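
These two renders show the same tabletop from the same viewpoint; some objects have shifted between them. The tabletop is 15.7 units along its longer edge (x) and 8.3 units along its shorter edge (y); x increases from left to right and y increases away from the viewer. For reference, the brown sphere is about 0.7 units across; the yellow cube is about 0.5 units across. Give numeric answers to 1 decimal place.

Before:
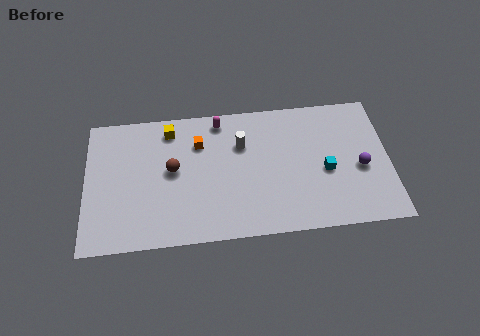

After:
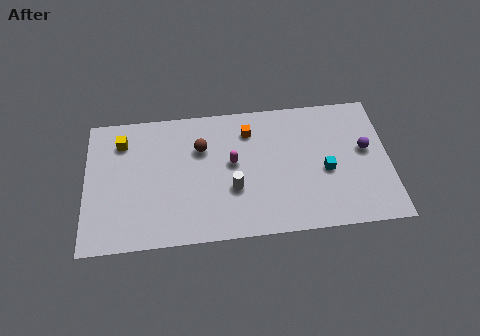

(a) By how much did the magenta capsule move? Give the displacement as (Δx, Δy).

(0.6, -2.7)

The magenta capsule started near (7.0, 7.3) and ended near (7.6, 4.6).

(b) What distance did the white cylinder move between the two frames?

2.7

From (8.1, 5.7) to (7.6, 3.0), the white cylinder covered √(0.5² + 2.7²) ≈ 2.7 units.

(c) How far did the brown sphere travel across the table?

1.9

The brown sphere was near (4.5, 4.5) before and (6.0, 5.7) after, so it travelled √(1.5² + 1.2²) ≈ 1.9 units.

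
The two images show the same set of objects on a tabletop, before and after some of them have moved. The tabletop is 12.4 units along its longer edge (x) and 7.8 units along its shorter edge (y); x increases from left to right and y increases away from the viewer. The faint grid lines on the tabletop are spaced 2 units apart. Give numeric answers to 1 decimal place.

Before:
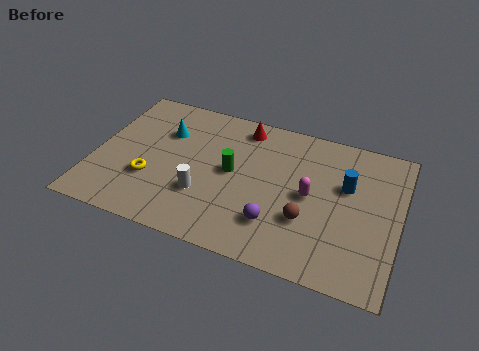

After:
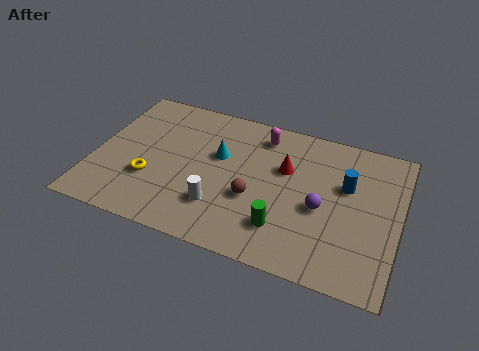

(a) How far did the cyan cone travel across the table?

2.4

The cyan cone was near (2.7, 5.4) before and (5.0, 4.8) after, so it travelled √(2.3² + 0.6²) ≈ 2.4 units.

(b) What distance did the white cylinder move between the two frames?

0.8

The white cylinder moved from about (4.6, 2.5) to (5.3, 2.1), a distance of √(0.7² + 0.4²) ≈ 0.8.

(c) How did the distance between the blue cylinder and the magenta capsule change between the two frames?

+2.2

They were about 1.7 units apart before and 3.9 after — 2.2 units further apart.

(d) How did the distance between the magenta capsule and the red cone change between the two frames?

-2.2

The distance was about 4.1 in the first image and 1.9 in the second, so they moved 2.2 units closer together.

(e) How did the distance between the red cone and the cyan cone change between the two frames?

-0.7

The distance was about 3.4 in the first image and 2.7 in the second, so they moved 0.7 units closer together.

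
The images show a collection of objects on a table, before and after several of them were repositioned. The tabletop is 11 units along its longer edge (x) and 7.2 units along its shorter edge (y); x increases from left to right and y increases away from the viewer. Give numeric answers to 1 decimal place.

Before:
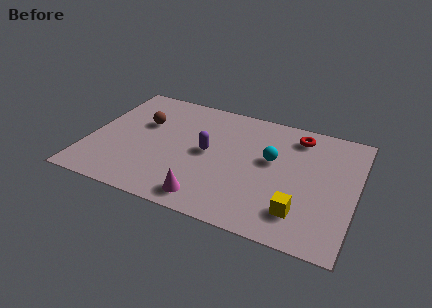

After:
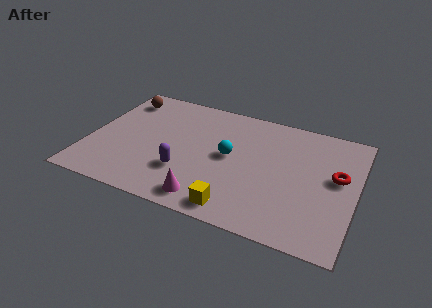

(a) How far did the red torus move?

2.6

The red torus was near (8.4, 6.0) before and (10.2, 4.1) after, so it travelled √(1.8² + 1.9²) ≈ 2.6 units.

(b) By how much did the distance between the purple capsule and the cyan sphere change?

-0.3

Before: roughly 2.6 units apart; after: 2.3. That's 0.3 units closer together.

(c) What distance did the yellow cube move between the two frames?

2.6

The yellow cube was near (8.9, 1.6) before and (6.4, 0.9) after, so it travelled √(2.5² + 0.7²) ≈ 2.6 units.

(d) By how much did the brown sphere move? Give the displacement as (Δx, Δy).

(-1.1, 1.3)

The brown sphere was at about (2.1, 4.6) and moved to about (1.0, 5.9).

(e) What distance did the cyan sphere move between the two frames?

1.7

The cyan sphere moved from about (7.5, 4.2) to (5.8, 3.8), a distance of √(1.7² + 0.4²) ≈ 1.7.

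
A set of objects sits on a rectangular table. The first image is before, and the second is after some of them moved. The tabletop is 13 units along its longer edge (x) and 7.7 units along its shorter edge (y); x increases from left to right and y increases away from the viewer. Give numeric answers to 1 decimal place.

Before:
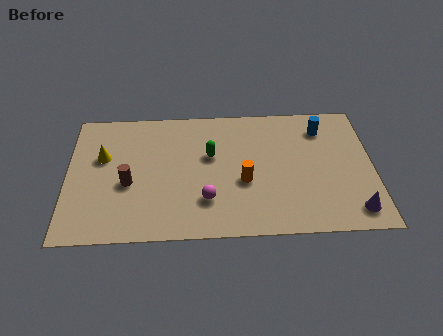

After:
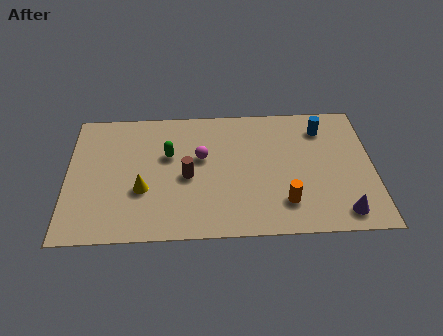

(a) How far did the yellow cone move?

2.6

The yellow cone was near (1.5, 4.8) before and (3.2, 2.8) after, so it travelled √(1.7² + 2.0²) ≈ 2.6 units.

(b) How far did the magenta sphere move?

2.5

From (5.9, 2.1) to (5.7, 4.6), the magenta sphere covered √(0.2² + 2.5²) ≈ 2.5 units.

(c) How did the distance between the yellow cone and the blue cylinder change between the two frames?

-1.1

Before: roughly 9.5 units apart; after: 8.4. That's 1.1 units closer together.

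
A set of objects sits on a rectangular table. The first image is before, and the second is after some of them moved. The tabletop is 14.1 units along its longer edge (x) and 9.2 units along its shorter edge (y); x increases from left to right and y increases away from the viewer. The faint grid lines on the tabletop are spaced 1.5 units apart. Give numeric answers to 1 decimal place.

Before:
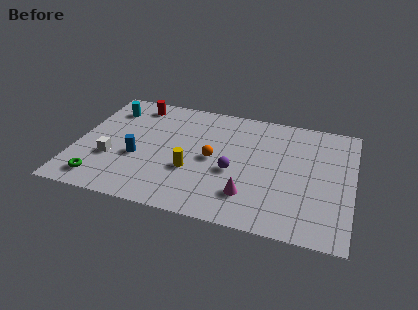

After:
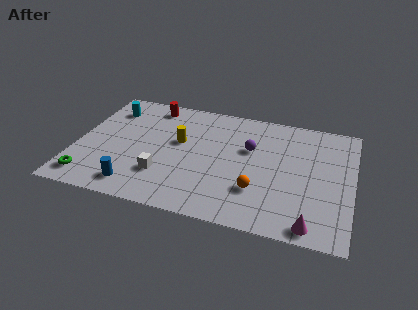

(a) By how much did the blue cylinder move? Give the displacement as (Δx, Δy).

(0.1, -2.2)

The blue cylinder started near (3.2, 3.6) and ended near (3.3, 1.4).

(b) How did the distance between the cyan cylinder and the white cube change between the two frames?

+1.6

They were about 4.0 units apart before and 5.6 after — 1.6 units further apart.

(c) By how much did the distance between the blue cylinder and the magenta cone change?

+2.9

They were about 6.0 units apart before and 8.9 after — 2.9 units further apart.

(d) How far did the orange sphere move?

3.0

From (7.0, 4.5) to (9.4, 2.7), the orange sphere covered √(2.4² + 1.8²) ≈ 3.0 units.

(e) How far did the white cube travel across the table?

2.8

The white cube moved from about (1.9, 3.2) to (4.6, 2.6), a distance of √(2.7² + 0.6²) ≈ 2.8.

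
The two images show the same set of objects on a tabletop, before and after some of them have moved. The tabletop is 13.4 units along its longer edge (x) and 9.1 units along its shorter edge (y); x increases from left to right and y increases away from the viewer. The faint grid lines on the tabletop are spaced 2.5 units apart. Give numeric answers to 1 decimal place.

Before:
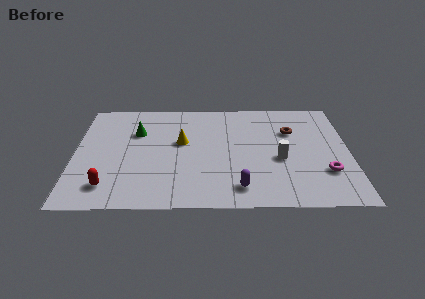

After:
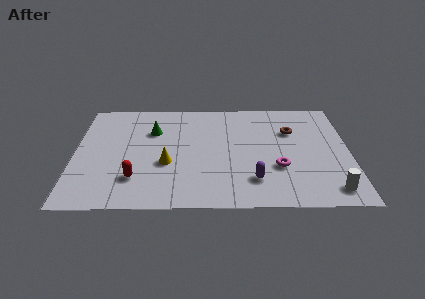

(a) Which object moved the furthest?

the white cylinder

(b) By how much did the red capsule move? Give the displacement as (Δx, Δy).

(1.3, 0.6)

From the two frames, the red capsule sits at roughly (1.7, 1.7) before and (3.0, 2.3) after.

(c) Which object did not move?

the brown torus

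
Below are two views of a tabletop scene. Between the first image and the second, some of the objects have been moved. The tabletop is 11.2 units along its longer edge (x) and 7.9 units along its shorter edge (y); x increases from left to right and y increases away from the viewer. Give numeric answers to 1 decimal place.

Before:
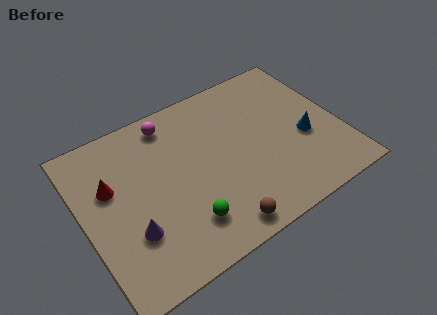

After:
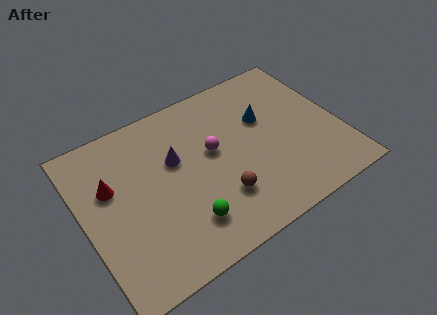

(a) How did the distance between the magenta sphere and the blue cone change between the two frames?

-4.0

They were about 6.5 units apart before and 2.5 after — 4.0 units closer together.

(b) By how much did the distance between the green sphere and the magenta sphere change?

-1.8

They were about 5.0 units apart before and 3.2 after — 1.8 units closer together.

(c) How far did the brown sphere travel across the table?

1.3

From (5.3, 0.9) to (5.6, 2.2), the brown sphere covered √(0.3² + 1.3²) ≈ 1.3 units.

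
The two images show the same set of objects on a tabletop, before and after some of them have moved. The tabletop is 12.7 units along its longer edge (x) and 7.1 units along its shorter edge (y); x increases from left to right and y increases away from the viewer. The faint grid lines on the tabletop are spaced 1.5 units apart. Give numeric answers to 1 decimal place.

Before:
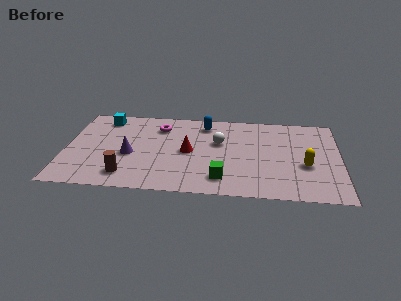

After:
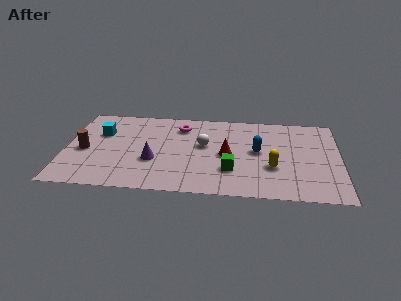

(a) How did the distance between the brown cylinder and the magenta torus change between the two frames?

+0.6

Before: roughly 4.4 units apart; after: 5.0. That's 0.6 units further apart.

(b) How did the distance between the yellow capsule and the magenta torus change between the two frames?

-2.0

The distance was about 7.3 in the first image and 5.3 in the second, so they moved 2.0 units closer together.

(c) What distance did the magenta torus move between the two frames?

1.0

The magenta torus moved from about (4.3, 5.5) to (5.3, 5.6), a distance of √(1.0² + 0.1²) ≈ 1.0.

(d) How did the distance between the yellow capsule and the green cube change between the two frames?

-2.1

The distance was about 4.0 in the first image and 1.9 in the second, so they moved 2.1 units closer together.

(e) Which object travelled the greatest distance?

the blue capsule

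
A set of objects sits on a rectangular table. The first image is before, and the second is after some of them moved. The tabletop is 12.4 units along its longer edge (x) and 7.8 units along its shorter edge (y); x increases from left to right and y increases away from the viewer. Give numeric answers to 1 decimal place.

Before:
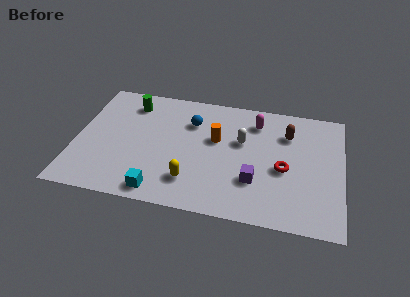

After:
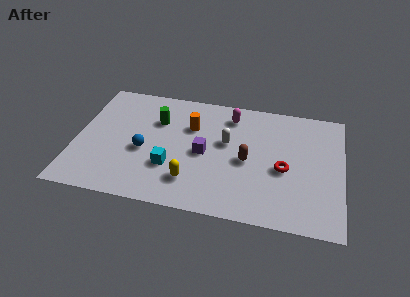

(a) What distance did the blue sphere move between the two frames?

3.1

From (5.3, 5.6) to (3.2, 3.3), the blue sphere covered √(2.1² + 2.3²) ≈ 3.1 units.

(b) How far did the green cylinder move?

1.6

The green cylinder moved from about (2.4, 6.3) to (3.7, 5.4), a distance of √(1.3² + 0.9²) ≈ 1.6.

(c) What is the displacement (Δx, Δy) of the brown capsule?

(-1.8, -2.1)

The brown capsule started near (9.8, 5.7) and ended near (8.0, 3.6).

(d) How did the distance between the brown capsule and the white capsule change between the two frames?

-0.9

They were about 2.3 units apart before and 1.4 after — 0.9 units closer together.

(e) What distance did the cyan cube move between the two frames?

1.6

From (4.1, 0.9) to (4.5, 2.5), the cyan cube covered √(0.4² + 1.6²) ≈ 1.6 units.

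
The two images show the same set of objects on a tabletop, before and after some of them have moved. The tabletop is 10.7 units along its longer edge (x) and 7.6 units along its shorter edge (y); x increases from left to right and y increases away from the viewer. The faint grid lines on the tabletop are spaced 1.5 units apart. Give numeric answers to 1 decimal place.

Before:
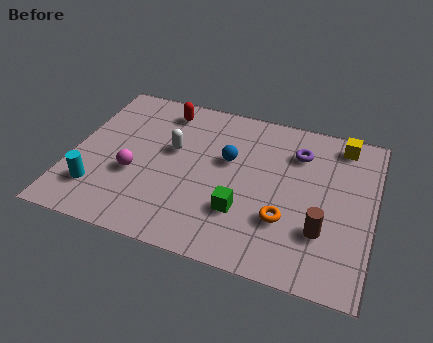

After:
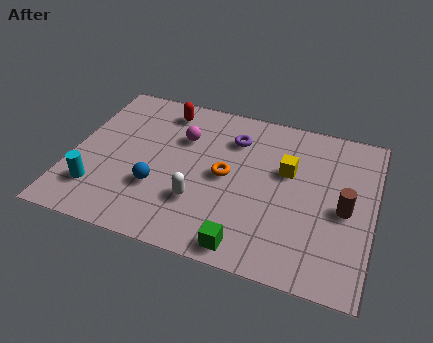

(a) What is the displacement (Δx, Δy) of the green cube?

(0.3, -1.5)

The green cube was at about (6.2, 2.3) and moved to about (6.5, 0.8).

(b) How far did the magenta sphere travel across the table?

2.7

The magenta sphere was near (2.3, 2.9) before and (3.8, 5.2) after, so it travelled √(1.5² + 2.3²) ≈ 2.7 units.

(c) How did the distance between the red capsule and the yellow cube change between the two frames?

-1.5

They were about 6.4 units apart before and 4.9 after — 1.5 units closer together.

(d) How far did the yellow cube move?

2.6

From (9.4, 6.6) to (7.6, 4.7), the yellow cube covered √(1.8² + 1.9²) ≈ 2.6 units.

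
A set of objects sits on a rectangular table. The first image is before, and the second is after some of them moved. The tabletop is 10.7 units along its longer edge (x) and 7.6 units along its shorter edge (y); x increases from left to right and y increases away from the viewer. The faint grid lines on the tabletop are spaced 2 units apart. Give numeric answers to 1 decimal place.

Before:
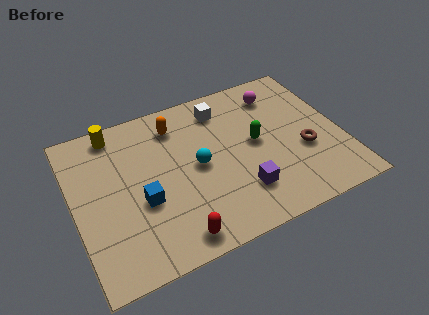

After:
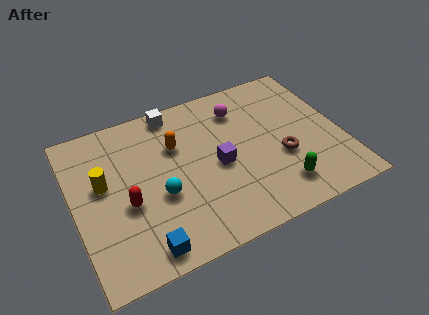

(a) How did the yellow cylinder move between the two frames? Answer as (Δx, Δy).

(-0.7, -2.3)

From the two frames, the yellow cylinder sits at roughly (1.9, 6.7) before and (1.2, 4.4) after.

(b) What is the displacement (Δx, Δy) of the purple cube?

(-0.7, 1.6)

The purple cube started near (6.4, 1.9) and ended near (5.7, 3.5).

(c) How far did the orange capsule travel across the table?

1.0

The orange capsule moved from about (4.3, 6.1) to (4.2, 5.1), a distance of √(0.1² + 1.0²) ≈ 1.0.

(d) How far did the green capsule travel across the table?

2.6

The green capsule moved from about (7.3, 4.0) to (7.9, 1.5), a distance of √(0.6² + 2.5²) ≈ 2.6.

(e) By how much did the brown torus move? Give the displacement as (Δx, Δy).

(-0.9, 0.0)

The brown torus started near (9.1, 2.9) and ended near (8.2, 2.9).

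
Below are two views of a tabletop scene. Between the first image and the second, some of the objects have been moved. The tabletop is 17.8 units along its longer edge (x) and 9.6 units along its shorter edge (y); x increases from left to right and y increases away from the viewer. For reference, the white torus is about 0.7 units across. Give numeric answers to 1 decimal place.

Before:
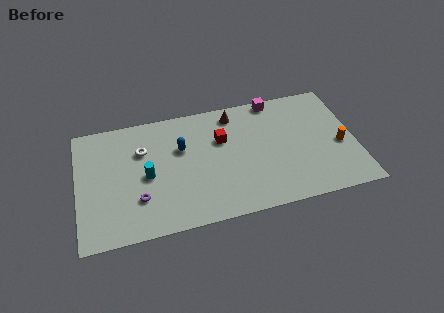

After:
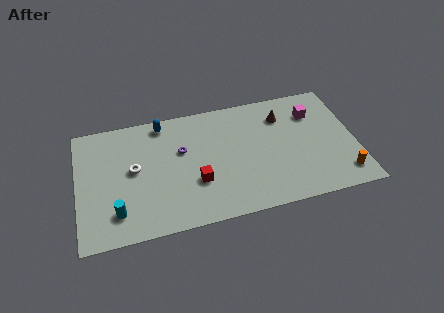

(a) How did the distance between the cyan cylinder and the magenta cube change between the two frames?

+4.3

Before: roughly 9.5 units apart; after: 13.8. That's 4.3 units further apart.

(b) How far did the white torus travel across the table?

1.5

From (4.2, 6.6) to (3.6, 5.2), the white torus covered √(0.6² + 1.4²) ≈ 1.5 units.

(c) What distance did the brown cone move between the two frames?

3.2

The brown cone moved from about (10.2, 8.2) to (13.3, 7.3), a distance of √(3.1² + 0.9²) ≈ 3.2.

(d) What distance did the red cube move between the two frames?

3.5

The red cube was near (9.3, 6.3) before and (7.5, 3.3) after, so it travelled √(1.8² + 3.0²) ≈ 3.5 units.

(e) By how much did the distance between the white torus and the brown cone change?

+3.7

They were about 6.2 units apart before and 9.9 after — 3.7 units further apart.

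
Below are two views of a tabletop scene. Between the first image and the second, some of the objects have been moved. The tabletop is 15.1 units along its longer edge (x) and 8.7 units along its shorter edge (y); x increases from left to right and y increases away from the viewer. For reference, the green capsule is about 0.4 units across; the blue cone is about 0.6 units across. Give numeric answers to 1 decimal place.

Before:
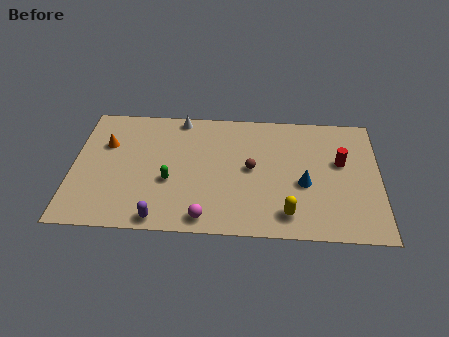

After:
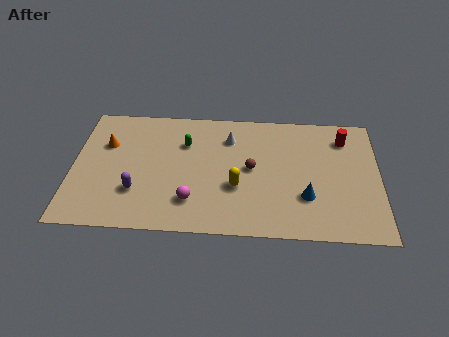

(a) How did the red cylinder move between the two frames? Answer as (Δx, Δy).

(0.2, 1.7)

From the two frames, the red cylinder sits at roughly (13.2, 5.2) before and (13.4, 6.9) after.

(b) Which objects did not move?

the orange cone and the brown sphere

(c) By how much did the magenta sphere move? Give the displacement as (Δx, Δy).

(-0.7, 1.1)

From the two frames, the magenta sphere sits at roughly (6.6, 1.0) before and (5.9, 2.1) after.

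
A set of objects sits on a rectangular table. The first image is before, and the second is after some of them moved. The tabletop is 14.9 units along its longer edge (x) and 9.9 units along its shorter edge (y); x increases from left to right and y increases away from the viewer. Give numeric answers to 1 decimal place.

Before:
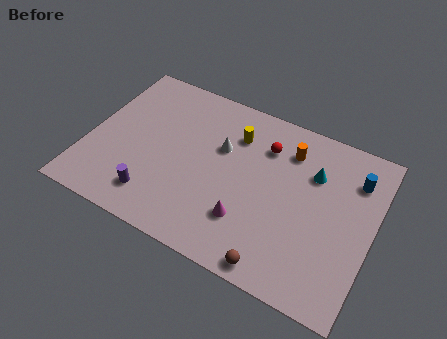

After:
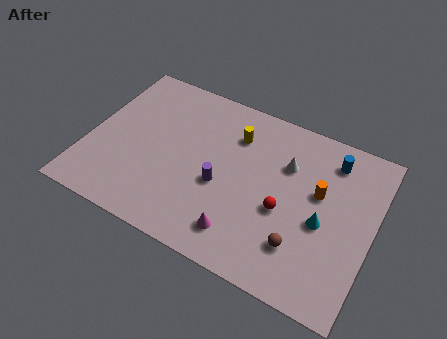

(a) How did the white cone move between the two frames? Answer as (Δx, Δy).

(3.4, 0.5)

The white cone was at about (6.8, 6.3) and moved to about (10.2, 6.8).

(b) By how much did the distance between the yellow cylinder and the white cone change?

+1.6

They were about 1.3 units apart before and 2.9 after — 1.6 units further apart.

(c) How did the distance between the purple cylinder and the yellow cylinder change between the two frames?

-3.2

They were about 6.5 units apart before and 3.3 after — 3.2 units closer together.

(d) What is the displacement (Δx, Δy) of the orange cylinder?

(1.8, -1.8)

The orange cylinder started near (10.2, 7.7) and ended near (12.0, 5.9).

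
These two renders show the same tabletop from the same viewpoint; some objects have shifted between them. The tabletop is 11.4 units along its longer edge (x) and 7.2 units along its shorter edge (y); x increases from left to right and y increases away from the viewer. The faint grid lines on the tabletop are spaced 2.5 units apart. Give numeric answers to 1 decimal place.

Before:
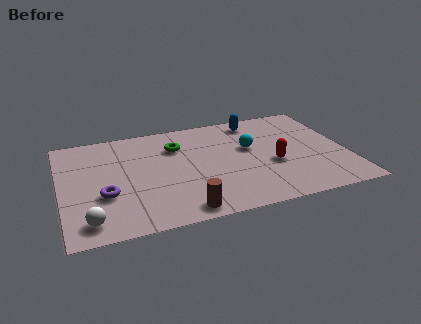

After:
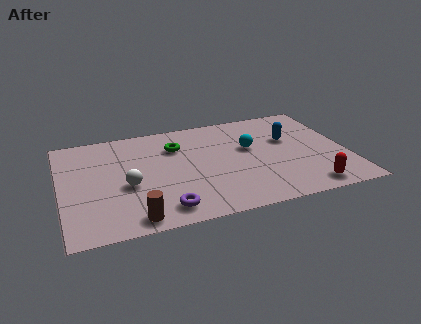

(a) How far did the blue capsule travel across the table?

2.1

The blue capsule was near (8.0, 6.2) before and (9.2, 4.5) after, so it travelled √(1.2² + 1.7²) ≈ 2.1 units.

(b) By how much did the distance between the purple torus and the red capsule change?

-1.0

They were about 6.7 units apart before and 5.7 after — 1.0 units closer together.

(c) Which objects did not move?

the cyan sphere and the green torus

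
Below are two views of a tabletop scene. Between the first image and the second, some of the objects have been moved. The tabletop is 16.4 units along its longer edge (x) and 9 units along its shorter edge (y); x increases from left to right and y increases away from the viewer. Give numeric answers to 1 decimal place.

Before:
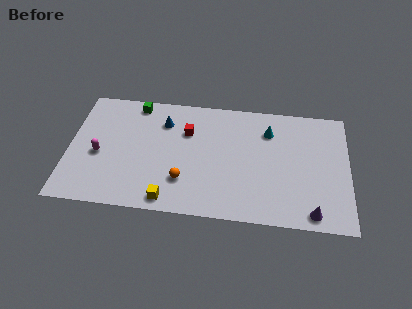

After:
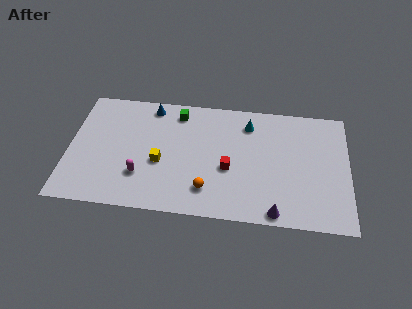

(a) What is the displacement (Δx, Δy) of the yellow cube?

(-0.6, 2.7)

The yellow cube was at about (6.0, 1.0) and moved to about (5.4, 3.7).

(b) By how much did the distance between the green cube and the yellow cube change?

-3.3

The distance was about 7.3 in the first image and 4.0 in the second, so they moved 3.3 units closer together.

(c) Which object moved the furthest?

the red cube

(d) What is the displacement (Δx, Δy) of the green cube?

(2.5, -0.4)

From the two frames, the green cube sits at roughly (3.8, 8.0) before and (6.3, 7.6) after.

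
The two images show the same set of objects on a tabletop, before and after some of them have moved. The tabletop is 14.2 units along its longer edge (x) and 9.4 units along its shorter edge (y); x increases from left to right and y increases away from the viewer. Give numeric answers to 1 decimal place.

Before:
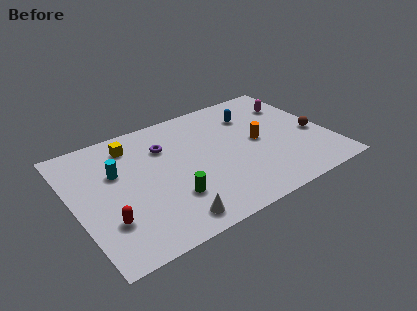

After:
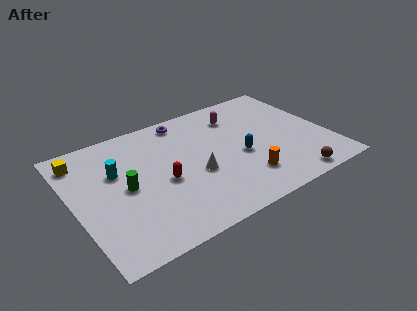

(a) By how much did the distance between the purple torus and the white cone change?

-1.0

Before: roughly 5.5 units apart; after: 4.5. That's 1.0 units closer together.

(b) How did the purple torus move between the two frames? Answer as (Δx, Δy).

(1.4, 1.6)

The purple torus was at about (5.3, 6.7) and moved to about (6.7, 8.3).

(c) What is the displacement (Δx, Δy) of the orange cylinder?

(-1.2, -2.5)

From the two frames, the orange cylinder sits at roughly (10.3, 4.7) before and (9.1, 2.2) after.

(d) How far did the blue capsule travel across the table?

3.2

The blue capsule was near (10.4, 7.0) before and (9.2, 4.0) after, so it travelled √(1.2² + 3.0²) ≈ 3.2 units.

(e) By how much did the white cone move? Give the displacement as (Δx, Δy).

(1.9, 2.6)

The white cone was at about (4.7, 1.2) and moved to about (6.6, 3.8).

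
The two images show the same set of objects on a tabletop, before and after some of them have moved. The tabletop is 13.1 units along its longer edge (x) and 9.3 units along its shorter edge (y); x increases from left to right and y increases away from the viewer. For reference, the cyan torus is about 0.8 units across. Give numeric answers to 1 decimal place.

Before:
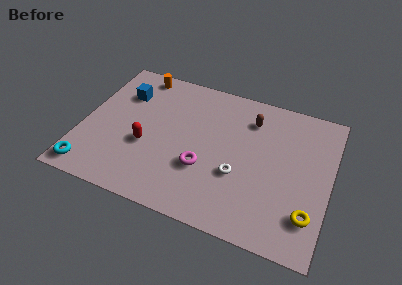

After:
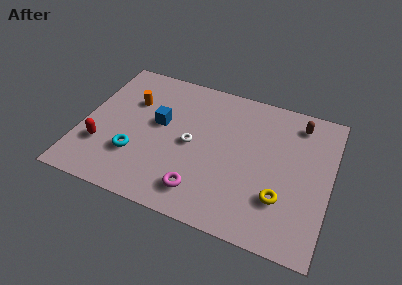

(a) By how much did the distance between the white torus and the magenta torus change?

+1.1

They were about 1.8 units apart before and 2.9 after — 1.1 units further apart.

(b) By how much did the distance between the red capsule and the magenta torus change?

+2.4

The distance was about 3.1 in the first image and 5.5 in the second, so they moved 2.4 units further apart.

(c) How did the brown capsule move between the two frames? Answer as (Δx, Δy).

(2.5, 0.6)

The brown capsule was at about (8.7, 7.2) and moved to about (11.2, 7.8).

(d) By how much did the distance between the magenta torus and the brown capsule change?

+3.1

Before: roughly 4.5 units apart; after: 7.6. That's 3.1 units further apart.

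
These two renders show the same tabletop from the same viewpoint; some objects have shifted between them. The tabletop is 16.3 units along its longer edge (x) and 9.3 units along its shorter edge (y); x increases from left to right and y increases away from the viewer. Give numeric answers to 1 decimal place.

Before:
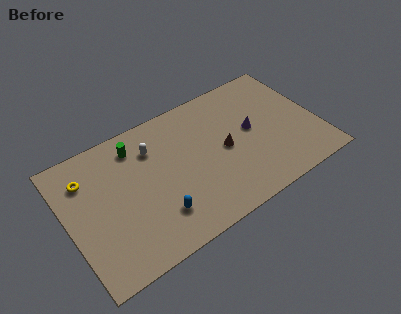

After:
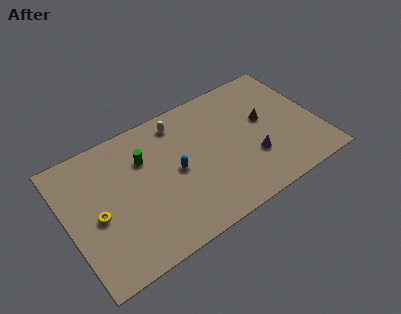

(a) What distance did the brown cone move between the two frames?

2.9

The brown cone moved from about (10.2, 4.5) to (13.0, 5.3), a distance of √(2.8² + 0.8²) ≈ 2.9.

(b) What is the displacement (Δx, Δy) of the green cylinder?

(0.4, -1.1)

The green cylinder started near (4.8, 7.6) and ended near (5.2, 6.5).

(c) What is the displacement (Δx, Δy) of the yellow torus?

(0.3, -2.8)

From the two frames, the yellow torus sits at roughly (1.5, 7.0) before and (1.8, 4.2) after.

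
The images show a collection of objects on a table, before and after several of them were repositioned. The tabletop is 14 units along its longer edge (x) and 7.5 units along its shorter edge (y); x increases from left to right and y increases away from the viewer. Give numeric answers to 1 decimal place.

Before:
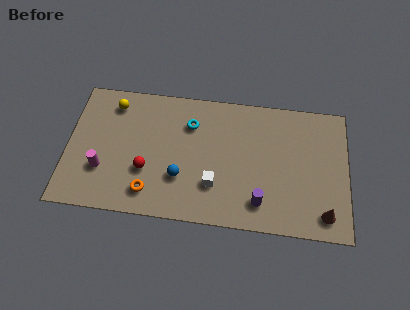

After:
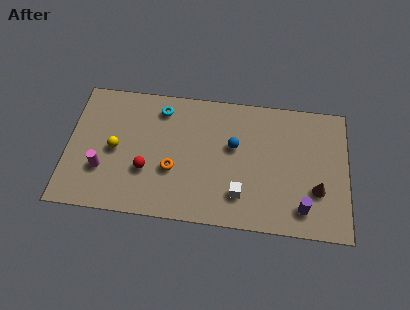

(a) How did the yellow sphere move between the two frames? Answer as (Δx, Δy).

(0.2, -2.6)

The yellow sphere started near (2.2, 6.2) and ended near (2.4, 3.6).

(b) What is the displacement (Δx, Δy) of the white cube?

(1.3, -0.4)

From the two frames, the white cube sits at roughly (7.4, 2.2) before and (8.7, 1.8) after.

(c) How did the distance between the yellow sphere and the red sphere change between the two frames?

-2.1

The distance was about 4.0 in the first image and 1.9 in the second, so they moved 2.1 units closer together.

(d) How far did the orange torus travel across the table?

1.8

The orange torus was near (4.2, 1.4) before and (5.3, 2.8) after, so it travelled √(1.1² + 1.4²) ≈ 1.8 units.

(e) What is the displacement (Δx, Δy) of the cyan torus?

(-1.5, 0.7)

The cyan torus started near (6.1, 5.5) and ended near (4.6, 6.2).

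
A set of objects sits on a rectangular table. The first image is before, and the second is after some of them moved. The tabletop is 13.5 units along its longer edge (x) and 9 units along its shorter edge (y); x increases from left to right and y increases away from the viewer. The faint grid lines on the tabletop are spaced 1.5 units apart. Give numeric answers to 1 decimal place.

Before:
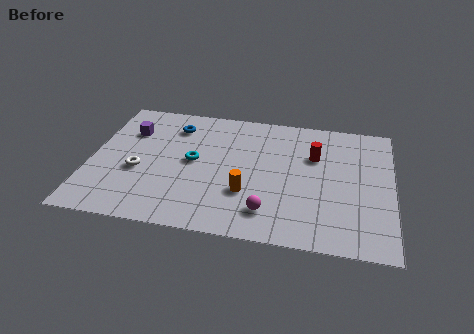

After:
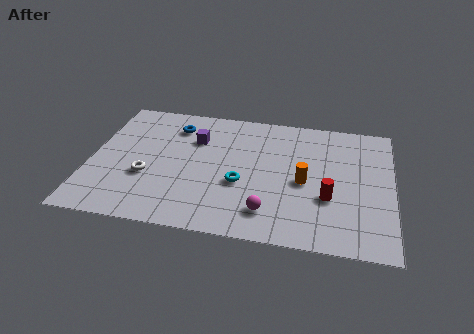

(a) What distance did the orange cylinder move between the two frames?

2.8

The orange cylinder was near (7.1, 2.9) before and (9.6, 4.1) after, so it travelled √(2.5² + 1.2²) ≈ 2.8 units.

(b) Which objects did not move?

the magenta sphere and the blue torus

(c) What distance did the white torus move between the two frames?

0.5

The white torus was near (2.2, 3.6) before and (2.6, 3.3) after, so it travelled √(0.4² + 0.3²) ≈ 0.5 units.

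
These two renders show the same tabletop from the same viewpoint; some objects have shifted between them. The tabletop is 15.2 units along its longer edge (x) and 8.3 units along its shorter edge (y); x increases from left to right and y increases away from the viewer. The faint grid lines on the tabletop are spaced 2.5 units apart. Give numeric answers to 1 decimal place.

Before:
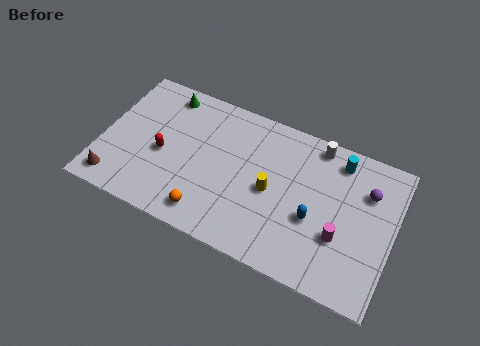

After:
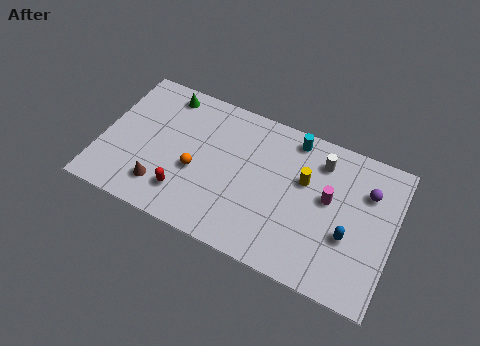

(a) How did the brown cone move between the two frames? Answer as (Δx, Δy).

(2.4, 0.6)

The brown cone started near (1.0, 1.2) and ended near (3.4, 1.8).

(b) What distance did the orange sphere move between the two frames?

2.3

The orange sphere was near (5.9, 1.3) before and (5.0, 3.4) after, so it travelled √(0.9² + 2.1²) ≈ 2.3 units.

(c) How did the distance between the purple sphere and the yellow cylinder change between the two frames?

-1.9

Before: roughly 5.2 units apart; after: 3.3. That's 1.9 units closer together.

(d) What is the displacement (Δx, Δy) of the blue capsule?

(1.8, -0.2)

The blue capsule was at about (11.2, 3.3) and moved to about (13.0, 3.1).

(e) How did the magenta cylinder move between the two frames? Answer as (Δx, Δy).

(-0.8, 1.8)

The magenta cylinder was at about (12.6, 2.9) and moved to about (11.8, 4.7).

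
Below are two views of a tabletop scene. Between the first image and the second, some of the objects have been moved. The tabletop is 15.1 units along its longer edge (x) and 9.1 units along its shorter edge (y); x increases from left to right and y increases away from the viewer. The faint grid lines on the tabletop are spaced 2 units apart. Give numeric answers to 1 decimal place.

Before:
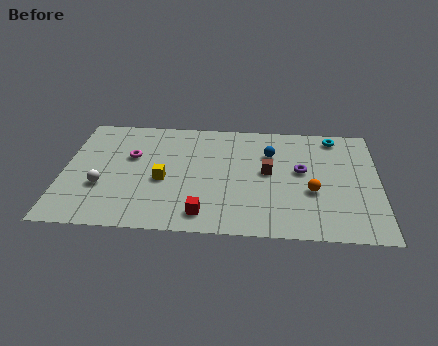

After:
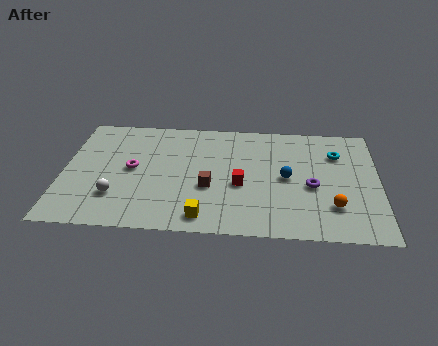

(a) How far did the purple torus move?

1.3

The purple torus moved from about (11.4, 5.1) to (11.9, 3.9), a distance of √(0.5² + 1.2²) ≈ 1.3.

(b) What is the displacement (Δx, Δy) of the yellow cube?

(2.0, -2.7)

The yellow cube was at about (4.8, 3.9) and moved to about (6.8, 1.2).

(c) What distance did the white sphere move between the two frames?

1.0

The white sphere was near (1.9, 3.2) before and (2.6, 2.5) after, so it travelled √(0.7² + 0.7²) ≈ 1.0 units.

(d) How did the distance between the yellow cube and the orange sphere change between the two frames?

-0.9

Before: roughly 7.1 units apart; after: 6.2. That's 0.9 units closer together.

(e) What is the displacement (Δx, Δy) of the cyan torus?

(0.1, -1.4)

The cyan torus was at about (13.0, 8.0) and moved to about (13.1, 6.6).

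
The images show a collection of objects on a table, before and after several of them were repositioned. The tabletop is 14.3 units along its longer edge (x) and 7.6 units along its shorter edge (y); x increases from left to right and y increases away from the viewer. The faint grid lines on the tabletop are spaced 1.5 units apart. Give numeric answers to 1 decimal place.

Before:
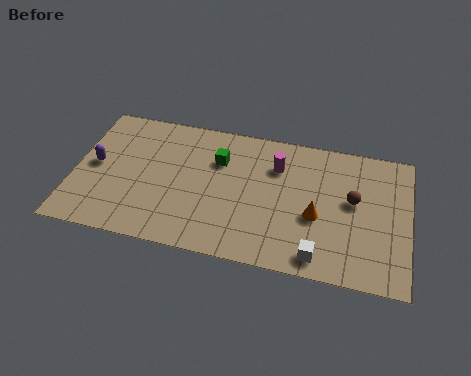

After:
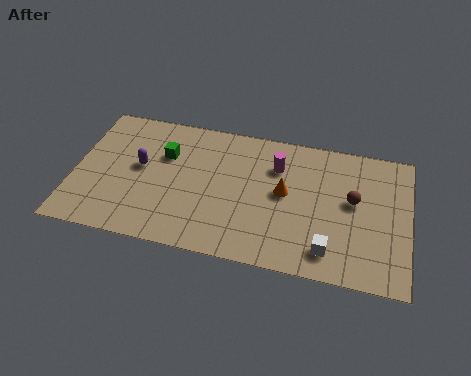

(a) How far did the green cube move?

2.3

The green cube was near (6.1, 5.3) before and (3.8, 5.1) after, so it travelled √(2.3² + 0.2²) ≈ 2.3 units.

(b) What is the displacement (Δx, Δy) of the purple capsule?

(1.9, 0.3)

The purple capsule started near (0.9, 3.9) and ended near (2.8, 4.2).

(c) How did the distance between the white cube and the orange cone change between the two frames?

+1.3

They were about 2.1 units apart before and 3.4 after — 1.3 units further apart.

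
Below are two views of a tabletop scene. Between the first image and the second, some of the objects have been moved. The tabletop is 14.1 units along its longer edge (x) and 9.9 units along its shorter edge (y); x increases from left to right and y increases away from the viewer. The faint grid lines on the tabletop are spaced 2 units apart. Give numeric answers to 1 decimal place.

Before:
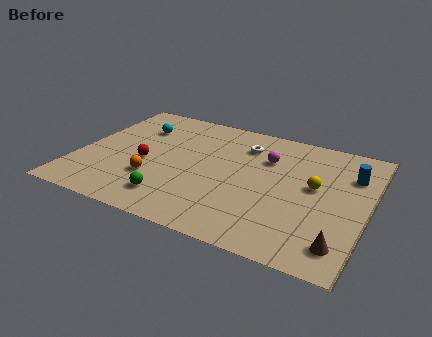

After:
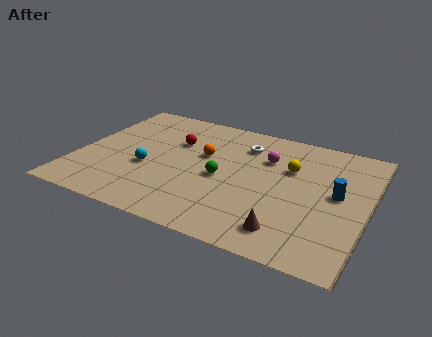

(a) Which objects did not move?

the magenta sphere and the white torus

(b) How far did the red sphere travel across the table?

2.6

The red sphere moved from about (3.3, 4.3) to (4.5, 6.6), a distance of √(1.2² + 2.3²) ≈ 2.6.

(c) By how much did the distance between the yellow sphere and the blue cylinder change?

+0.4

They were about 2.3 units apart before and 2.7 after — 0.4 units further apart.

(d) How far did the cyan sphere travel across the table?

3.4

The cyan sphere moved from about (2.5, 7.2) to (3.5, 3.9), a distance of √(1.0² + 3.3²) ≈ 3.4.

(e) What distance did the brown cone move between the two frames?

2.5

The brown cone moved from about (13.1, 1.7) to (10.6, 1.7), a distance of √(2.5² + 0.0²) ≈ 2.5.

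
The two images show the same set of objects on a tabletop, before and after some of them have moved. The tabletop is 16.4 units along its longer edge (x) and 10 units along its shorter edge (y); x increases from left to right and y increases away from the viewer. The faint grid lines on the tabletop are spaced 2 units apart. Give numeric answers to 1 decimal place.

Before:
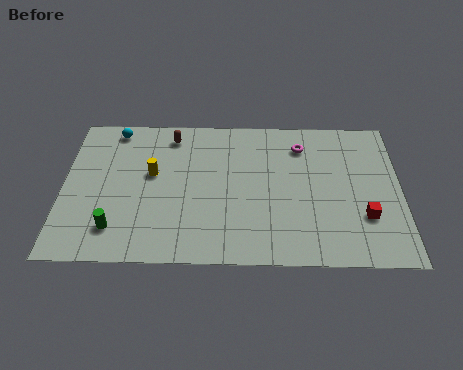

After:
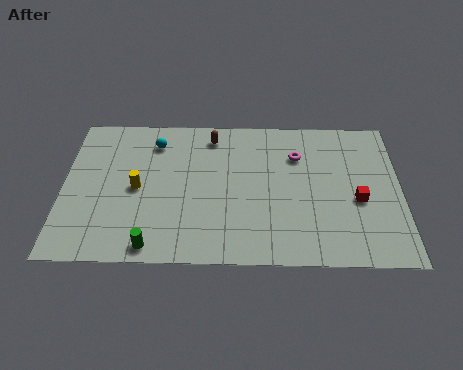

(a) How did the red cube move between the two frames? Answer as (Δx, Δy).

(-0.3, 1.1)

From the two frames, the red cube sits at roughly (14.6, 3.1) before and (14.3, 4.2) after.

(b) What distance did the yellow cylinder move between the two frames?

1.2

The yellow cylinder was near (4.3, 5.8) before and (3.6, 4.8) after, so it travelled √(0.7² + 1.0²) ≈ 1.2 units.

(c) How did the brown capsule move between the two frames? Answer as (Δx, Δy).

(2.0, 0.0)

The brown capsule was at about (5.2, 8.5) and moved to about (7.2, 8.5).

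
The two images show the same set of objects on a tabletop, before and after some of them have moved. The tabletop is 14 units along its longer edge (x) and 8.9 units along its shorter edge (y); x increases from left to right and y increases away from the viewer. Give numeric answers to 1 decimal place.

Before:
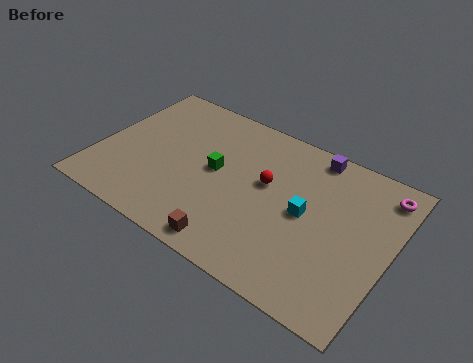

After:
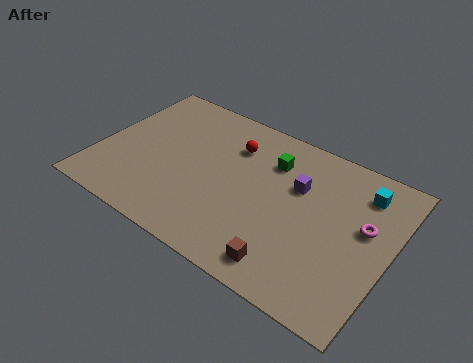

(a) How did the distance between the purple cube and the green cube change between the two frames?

-3.7

They were about 5.3 units apart before and 1.6 after — 3.7 units closer together.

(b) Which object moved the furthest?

the cyan cube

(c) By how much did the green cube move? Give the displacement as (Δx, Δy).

(2.4, 1.9)

The green cube started near (5.6, 4.7) and ended near (8.0, 6.6).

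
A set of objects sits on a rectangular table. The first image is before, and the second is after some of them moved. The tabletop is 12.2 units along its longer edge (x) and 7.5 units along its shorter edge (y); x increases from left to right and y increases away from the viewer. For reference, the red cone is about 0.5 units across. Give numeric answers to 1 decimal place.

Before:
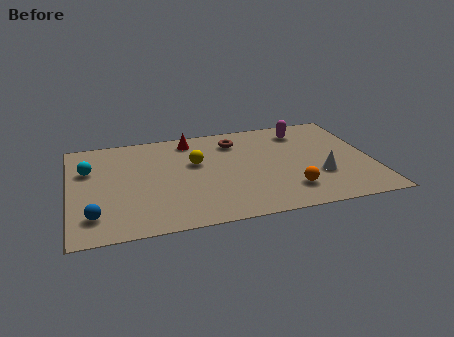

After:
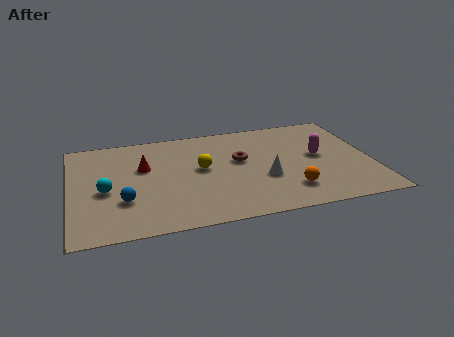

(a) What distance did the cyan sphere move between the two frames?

1.8

The cyan sphere moved from about (0.8, 5.0) to (1.4, 3.3), a distance of √(0.6² + 1.7²) ≈ 1.8.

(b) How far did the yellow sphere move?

0.5

The yellow sphere was near (5.1, 4.6) before and (5.3, 4.1) after, so it travelled √(0.2² + 0.5²) ≈ 0.5 units.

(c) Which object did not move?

the orange sphere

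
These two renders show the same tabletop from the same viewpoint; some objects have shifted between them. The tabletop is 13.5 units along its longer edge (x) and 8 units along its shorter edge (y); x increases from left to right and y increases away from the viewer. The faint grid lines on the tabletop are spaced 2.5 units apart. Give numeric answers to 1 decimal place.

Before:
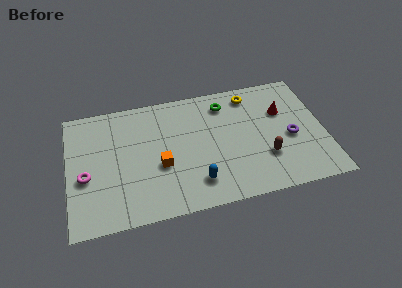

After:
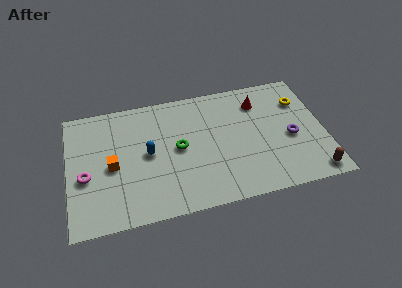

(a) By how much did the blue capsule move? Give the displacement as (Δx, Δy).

(-2.4, 2.4)

The blue capsule was at about (6.6, 1.7) and moved to about (4.2, 4.1).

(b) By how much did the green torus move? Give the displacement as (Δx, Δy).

(-2.6, -2.4)

From the two frames, the green torus sits at roughly (8.4, 6.5) before and (5.8, 4.1) after.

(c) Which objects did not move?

the magenta torus and the purple torus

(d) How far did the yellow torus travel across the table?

2.8

The yellow torus moved from about (9.8, 6.8) to (12.4, 5.8), a distance of √(2.6² + 1.0²) ≈ 2.8.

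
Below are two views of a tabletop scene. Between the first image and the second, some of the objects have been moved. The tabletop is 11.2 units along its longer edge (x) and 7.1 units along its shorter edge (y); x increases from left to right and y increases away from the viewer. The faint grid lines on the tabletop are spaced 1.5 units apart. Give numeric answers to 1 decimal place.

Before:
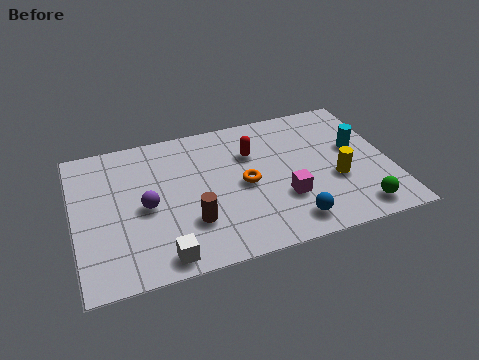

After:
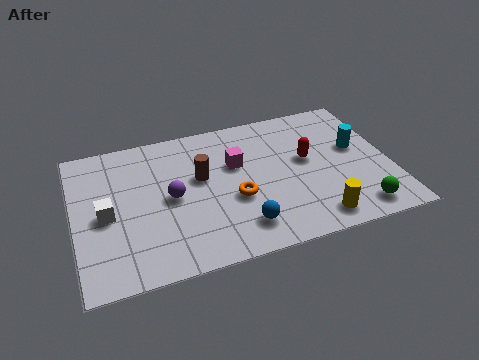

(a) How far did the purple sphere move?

0.9

The purple sphere was near (2.5, 3.3) before and (3.4, 3.5) after, so it travelled √(0.9² + 0.2²) ≈ 0.9 units.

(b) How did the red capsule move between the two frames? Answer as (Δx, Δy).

(1.9, -0.9)

From the two frames, the red capsule sits at roughly (6.4, 4.9) before and (8.3, 4.0) after.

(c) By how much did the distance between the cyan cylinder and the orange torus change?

+0.5

The distance was about 4.2 in the first image and 4.7 in the second, so they moved 0.5 units further apart.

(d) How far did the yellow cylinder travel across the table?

1.9

From (9.2, 2.7) to (8.3, 1.0), the yellow cylinder covered √(0.9² + 1.7²) ≈ 1.9 units.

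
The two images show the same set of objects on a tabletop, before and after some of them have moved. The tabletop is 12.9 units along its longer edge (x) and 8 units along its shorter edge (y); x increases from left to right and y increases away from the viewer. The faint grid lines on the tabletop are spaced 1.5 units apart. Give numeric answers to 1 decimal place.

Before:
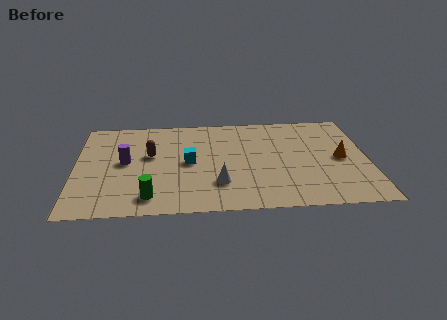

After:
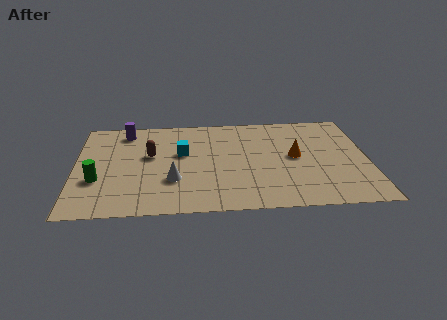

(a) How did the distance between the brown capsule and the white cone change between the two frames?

-1.6

Before: roughly 3.9 units apart; after: 2.3. That's 1.6 units closer together.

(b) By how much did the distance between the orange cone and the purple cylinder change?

-1.6

Before: roughly 9.5 units apart; after: 7.9. That's 1.6 units closer together.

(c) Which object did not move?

the brown capsule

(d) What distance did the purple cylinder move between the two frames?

2.6

From (2.2, 4.2) to (2.2, 6.8), the purple cylinder covered √(0.0² + 2.6²) ≈ 2.6 units.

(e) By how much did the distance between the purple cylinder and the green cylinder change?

+1.1

They were about 3.1 units apart before and 4.2 after — 1.1 units further apart.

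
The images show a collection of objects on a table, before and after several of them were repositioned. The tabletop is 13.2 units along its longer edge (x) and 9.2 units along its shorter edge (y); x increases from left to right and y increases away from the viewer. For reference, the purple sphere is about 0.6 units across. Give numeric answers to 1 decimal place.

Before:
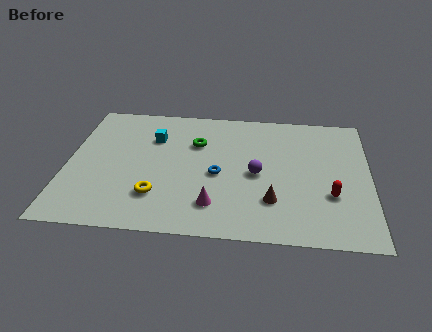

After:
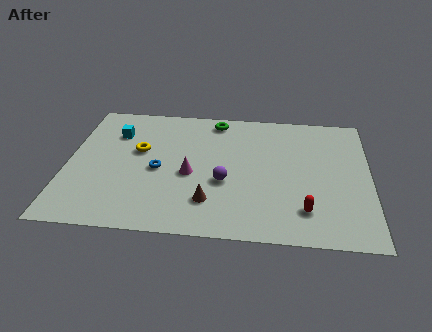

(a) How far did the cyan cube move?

1.7

The cyan cube moved from about (3.7, 6.5) to (2.0, 6.7), a distance of √(1.7² + 0.2²) ≈ 1.7.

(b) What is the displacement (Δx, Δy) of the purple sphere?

(-1.4, -0.7)

From the two frames, the purple sphere sits at roughly (8.3, 4.3) before and (6.9, 3.6) after.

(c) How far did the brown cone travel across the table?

2.7

The brown cone was near (9.0, 2.5) before and (6.3, 2.2) after, so it travelled √(2.7² + 0.3²) ≈ 2.7 units.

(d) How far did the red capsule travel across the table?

1.6

The red capsule was near (11.5, 3.1) before and (10.4, 2.0) after, so it travelled √(1.1² + 1.1²) ≈ 1.6 units.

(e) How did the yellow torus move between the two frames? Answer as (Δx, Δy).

(-0.9, 3.1)

From the two frames, the yellow torus sits at roughly (4.0, 2.4) before and (3.1, 5.5) after.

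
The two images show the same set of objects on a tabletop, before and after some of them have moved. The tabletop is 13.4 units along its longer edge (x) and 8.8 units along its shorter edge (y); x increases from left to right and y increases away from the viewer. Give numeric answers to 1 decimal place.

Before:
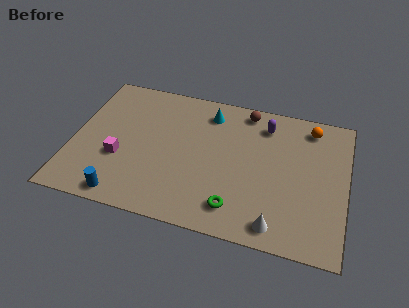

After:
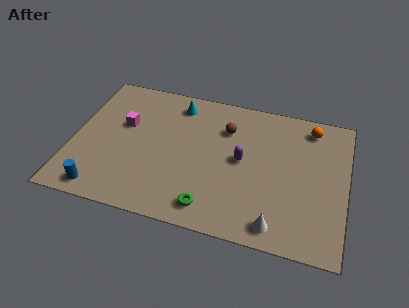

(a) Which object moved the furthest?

the purple capsule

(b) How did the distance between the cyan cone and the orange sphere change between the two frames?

+1.6

The distance was about 5.0 in the first image and 6.6 in the second, so they moved 1.6 units further apart.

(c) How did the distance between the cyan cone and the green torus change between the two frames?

+0.6

Before: roughly 5.9 units apart; after: 6.5. That's 0.6 units further apart.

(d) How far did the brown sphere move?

1.7

The brown sphere was near (8.3, 7.8) before and (7.4, 6.4) after, so it travelled √(0.9² + 1.4²) ≈ 1.7 units.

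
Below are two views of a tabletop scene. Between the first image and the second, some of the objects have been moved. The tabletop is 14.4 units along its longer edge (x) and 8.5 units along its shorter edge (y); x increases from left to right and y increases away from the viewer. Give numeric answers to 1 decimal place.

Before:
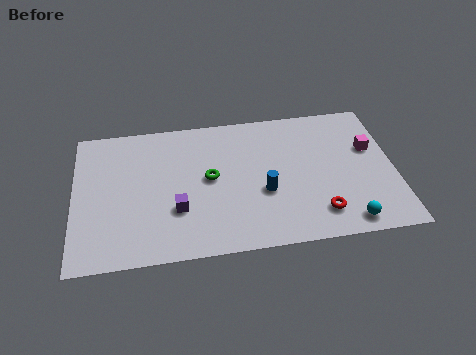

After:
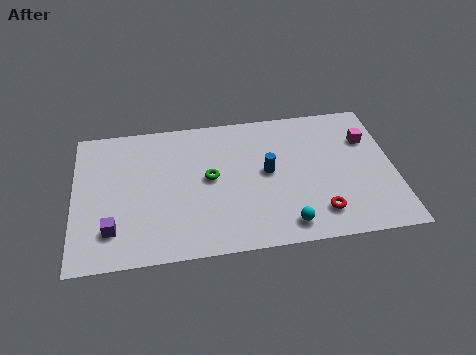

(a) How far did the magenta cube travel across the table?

0.6

The magenta cube moved from about (13.4, 5.3) to (13.3, 5.9), a distance of √(0.1² + 0.6²) ≈ 0.6.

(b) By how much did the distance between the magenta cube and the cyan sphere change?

+1.6

The distance was about 4.5 in the first image and 6.1 in the second, so they moved 1.6 units further apart.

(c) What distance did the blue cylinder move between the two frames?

1.2

The blue cylinder was near (8.5, 3.3) before and (8.7, 4.5) after, so it travelled √(0.2² + 1.2²) ≈ 1.2 units.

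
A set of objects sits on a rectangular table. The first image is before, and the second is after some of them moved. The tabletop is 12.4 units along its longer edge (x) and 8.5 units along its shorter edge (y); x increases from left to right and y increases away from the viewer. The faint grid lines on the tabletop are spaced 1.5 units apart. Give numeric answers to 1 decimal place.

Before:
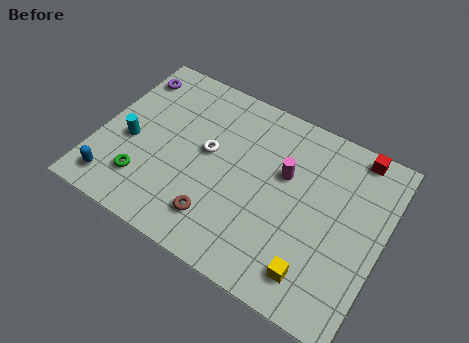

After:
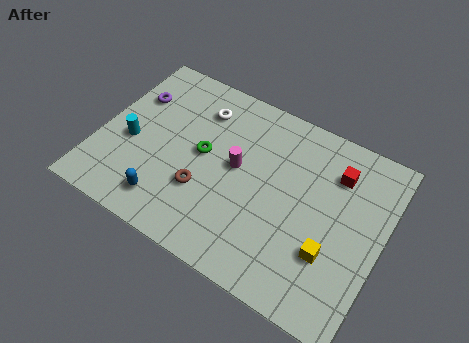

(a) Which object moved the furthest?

the green torus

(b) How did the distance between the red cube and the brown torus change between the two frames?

-1.5

The distance was about 7.9 in the first image and 6.4 in the second, so they moved 1.5 units closer together.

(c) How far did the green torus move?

3.3

The green torus moved from about (2.3, 2.0) to (4.5, 4.5), a distance of √(2.2² + 2.5²) ≈ 3.3.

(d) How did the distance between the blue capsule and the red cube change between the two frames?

-3.3

They were about 11.6 units apart before and 8.3 after — 3.3 units closer together.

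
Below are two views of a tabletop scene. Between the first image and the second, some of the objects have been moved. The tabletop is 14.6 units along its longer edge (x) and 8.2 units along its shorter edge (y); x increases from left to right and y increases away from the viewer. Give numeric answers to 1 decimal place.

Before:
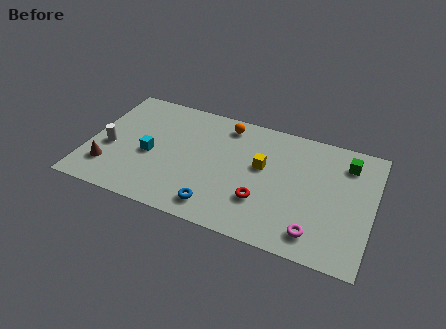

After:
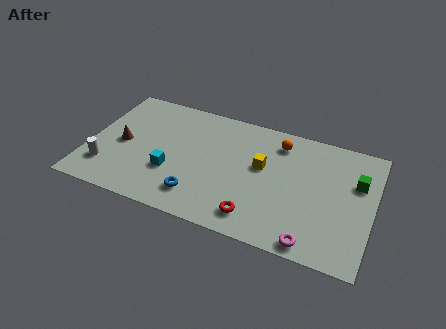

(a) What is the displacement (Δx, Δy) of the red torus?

(-0.2, -1.1)

The red torus was at about (9.1, 2.5) and moved to about (8.9, 1.4).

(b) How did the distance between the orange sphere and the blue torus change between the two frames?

+0.5

The distance was about 5.7 in the first image and 6.2 in the second, so they moved 0.5 units further apart.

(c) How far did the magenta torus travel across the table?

0.6

The magenta torus moved from about (11.9, 1.4) to (11.8, 0.8), a distance of √(0.1² + 0.6²) ≈ 0.6.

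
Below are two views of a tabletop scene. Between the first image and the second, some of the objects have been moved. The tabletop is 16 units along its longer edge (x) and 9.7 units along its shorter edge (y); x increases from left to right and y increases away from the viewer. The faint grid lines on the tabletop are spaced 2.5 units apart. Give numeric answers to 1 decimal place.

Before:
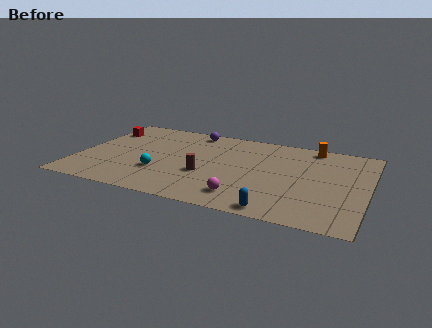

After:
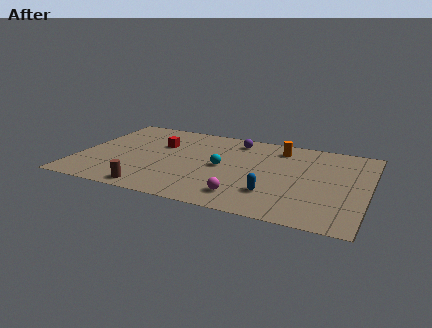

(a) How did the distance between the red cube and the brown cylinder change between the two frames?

-1.9

They were about 7.3 units apart before and 5.4 after — 1.9 units closer together.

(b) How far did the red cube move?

3.5

The red cube was near (0.9, 7.3) before and (4.3, 6.4) after, so it travelled √(3.4² + 0.9²) ≈ 3.5 units.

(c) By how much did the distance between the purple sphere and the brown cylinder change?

+3.0

Before: roughly 5.2 units apart; after: 8.2. That's 3.0 units further apart.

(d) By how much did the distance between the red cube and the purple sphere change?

-0.7

They were about 5.2 units apart before and 4.5 after — 0.7 units closer together.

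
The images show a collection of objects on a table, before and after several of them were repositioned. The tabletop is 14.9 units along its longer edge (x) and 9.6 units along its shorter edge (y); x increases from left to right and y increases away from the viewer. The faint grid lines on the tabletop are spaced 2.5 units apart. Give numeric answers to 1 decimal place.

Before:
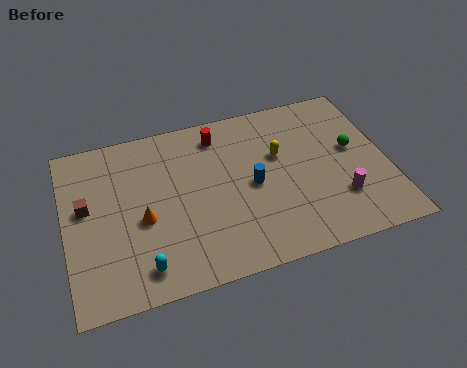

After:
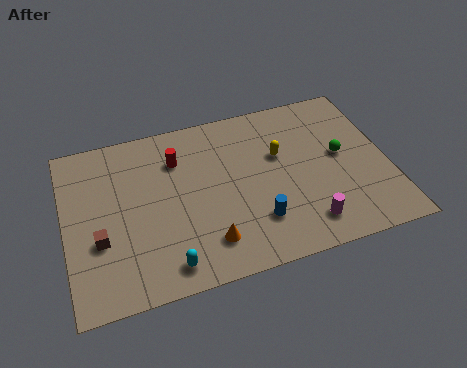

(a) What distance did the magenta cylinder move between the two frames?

2.0

From (12.5, 2.7) to (10.8, 1.7), the magenta cylinder covered √(1.7² + 1.0²) ≈ 2.0 units.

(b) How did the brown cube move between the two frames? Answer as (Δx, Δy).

(0.5, -2.0)

The brown cube was at about (1.0, 5.5) and moved to about (1.5, 3.5).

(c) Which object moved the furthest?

the orange cone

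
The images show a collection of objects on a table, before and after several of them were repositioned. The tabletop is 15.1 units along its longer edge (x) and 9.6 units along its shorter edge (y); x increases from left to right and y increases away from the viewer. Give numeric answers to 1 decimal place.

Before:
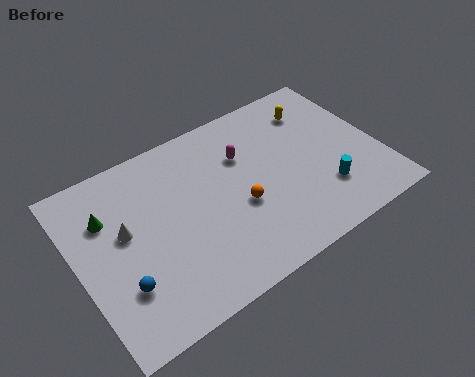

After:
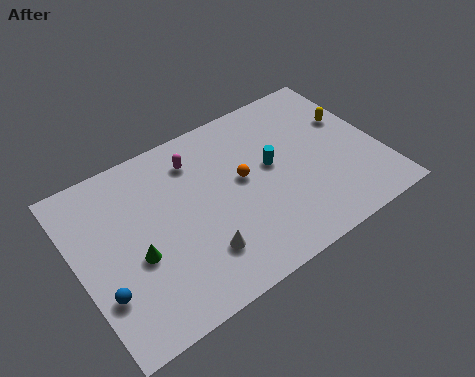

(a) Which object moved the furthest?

the white cone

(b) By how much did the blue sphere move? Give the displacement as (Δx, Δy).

(-0.9, 0.1)

The blue sphere was at about (1.8, 2.8) and moved to about (0.9, 2.9).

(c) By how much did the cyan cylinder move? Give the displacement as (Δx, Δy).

(-2.2, 2.7)

The cyan cylinder started near (12.0, 2.6) and ended near (9.8, 5.3).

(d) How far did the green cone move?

3.0

From (1.7, 6.7) to (2.7, 3.9), the green cone covered √(1.0² + 2.8²) ≈ 3.0 units.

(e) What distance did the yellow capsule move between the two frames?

2.1

From (12.5, 7.5) to (14.0, 6.1), the yellow capsule covered √(1.5² + 1.4²) ≈ 2.1 units.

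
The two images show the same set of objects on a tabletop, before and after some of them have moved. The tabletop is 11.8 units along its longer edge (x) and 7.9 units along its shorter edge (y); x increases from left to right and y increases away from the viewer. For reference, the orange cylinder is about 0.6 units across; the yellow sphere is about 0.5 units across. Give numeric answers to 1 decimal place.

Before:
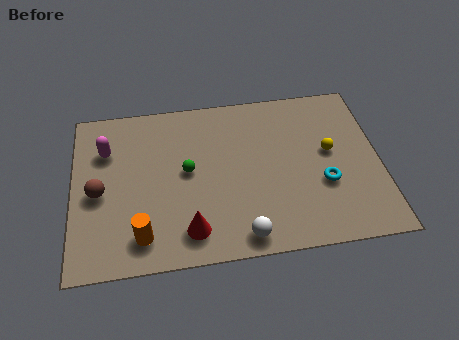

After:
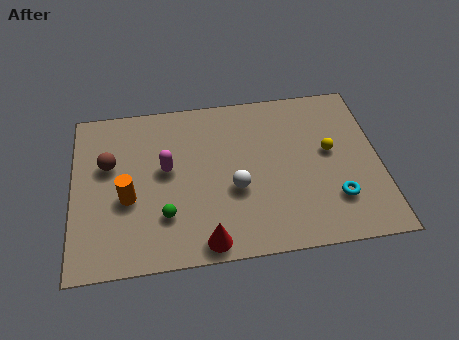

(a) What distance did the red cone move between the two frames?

0.8

The red cone moved from about (4.4, 1.4) to (5.0, 0.8), a distance of √(0.6² + 0.6²) ≈ 0.8.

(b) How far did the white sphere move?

2.2

The white sphere was near (6.4, 0.9) before and (6.2, 3.1) after, so it travelled √(0.2² + 2.2²) ≈ 2.2 units.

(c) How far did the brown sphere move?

1.4

The brown sphere moved from about (1.0, 3.6) to (1.4, 4.9), a distance of √(0.4² + 1.3²) ≈ 1.4.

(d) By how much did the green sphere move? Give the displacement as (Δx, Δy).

(-0.9, -2.0)

The green sphere started near (4.4, 4.2) and ended near (3.5, 2.2).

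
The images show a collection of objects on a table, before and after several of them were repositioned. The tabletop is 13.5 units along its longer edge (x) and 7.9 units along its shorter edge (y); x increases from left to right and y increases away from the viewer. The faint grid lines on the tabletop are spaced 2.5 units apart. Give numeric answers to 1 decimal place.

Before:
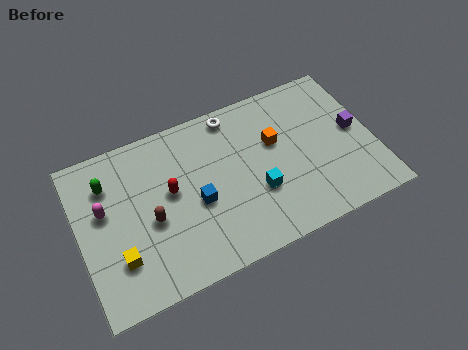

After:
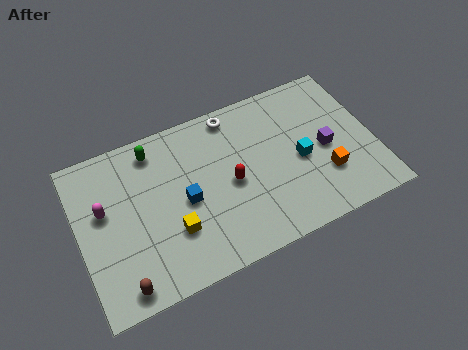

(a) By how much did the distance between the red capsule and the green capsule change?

+1.3

They were about 3.1 units apart before and 4.4 after — 1.3 units further apart.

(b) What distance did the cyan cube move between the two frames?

2.2

The cyan cube was near (8.0, 2.8) before and (10.1, 3.6) after, so it travelled √(2.1² + 0.8²) ≈ 2.2 units.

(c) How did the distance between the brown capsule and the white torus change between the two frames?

+2.9

The distance was about 5.5 in the first image and 8.4 in the second, so they moved 2.9 units further apart.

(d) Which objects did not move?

the magenta capsule and the white torus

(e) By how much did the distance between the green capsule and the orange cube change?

+0.9

The distance was about 7.7 in the first image and 8.6 in the second, so they moved 0.9 units further apart.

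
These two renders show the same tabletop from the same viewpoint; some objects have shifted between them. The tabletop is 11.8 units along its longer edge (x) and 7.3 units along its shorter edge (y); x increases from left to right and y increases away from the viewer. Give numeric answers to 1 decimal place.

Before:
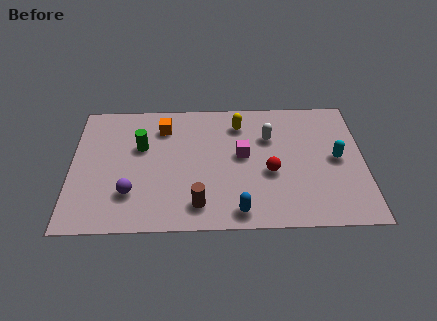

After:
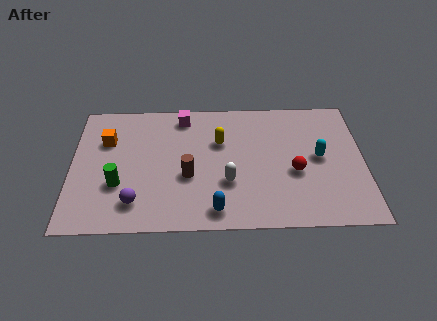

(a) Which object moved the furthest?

the magenta cube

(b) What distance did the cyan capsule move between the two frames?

0.7

The cyan capsule moved from about (10.7, 3.7) to (10.0, 3.8), a distance of √(0.7² + 0.1²) ≈ 0.7.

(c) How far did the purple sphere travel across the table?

0.5

The purple sphere moved from about (2.4, 2.0) to (2.6, 1.5), a distance of √(0.2² + 0.5²) ≈ 0.5.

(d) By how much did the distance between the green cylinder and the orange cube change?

+1.1

Before: roughly 1.4 units apart; after: 2.5. That's 1.1 units further apart.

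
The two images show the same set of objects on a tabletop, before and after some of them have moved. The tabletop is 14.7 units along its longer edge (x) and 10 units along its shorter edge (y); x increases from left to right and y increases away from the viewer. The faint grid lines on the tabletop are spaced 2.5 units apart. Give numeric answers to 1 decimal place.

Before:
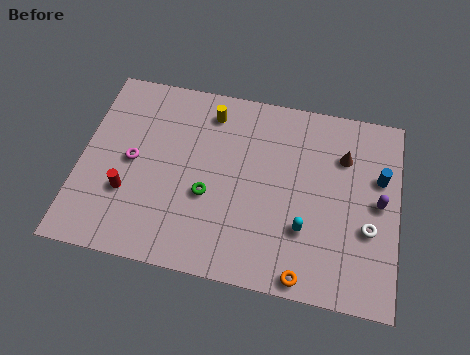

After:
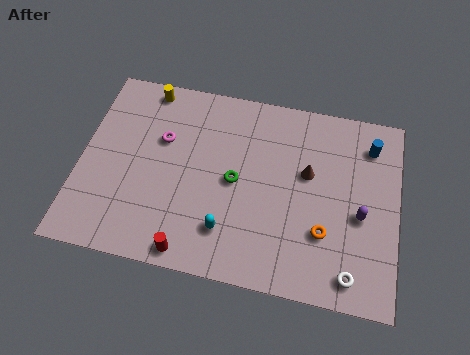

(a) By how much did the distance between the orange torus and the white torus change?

-1.8

Before: roughly 4.0 units apart; after: 2.2. That's 1.8 units closer together.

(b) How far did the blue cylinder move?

1.7

The blue cylinder moved from about (13.8, 6.4) to (13.3, 8.0), a distance of √(0.5² + 1.6²) ≈ 1.7.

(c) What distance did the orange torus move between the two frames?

2.4

From (10.6, 0.8) to (11.4, 3.1), the orange torus covered √(0.8² + 2.3²) ≈ 2.4 units.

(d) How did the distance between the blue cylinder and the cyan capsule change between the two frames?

+3.8

They were about 4.7 units apart before and 8.5 after — 3.8 units further apart.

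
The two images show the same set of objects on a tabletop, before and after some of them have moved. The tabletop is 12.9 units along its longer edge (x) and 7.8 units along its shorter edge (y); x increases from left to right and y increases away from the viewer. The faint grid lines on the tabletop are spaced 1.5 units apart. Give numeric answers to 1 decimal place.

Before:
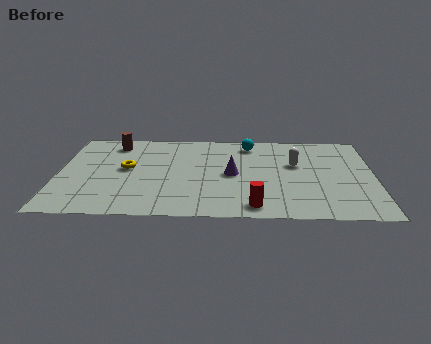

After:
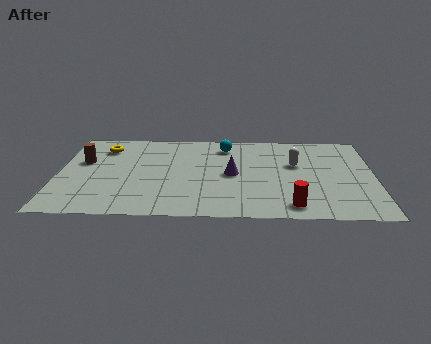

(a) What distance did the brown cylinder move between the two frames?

2.1

From (2.2, 6.5) to (1.0, 4.8), the brown cylinder covered √(1.2² + 1.7²) ≈ 2.1 units.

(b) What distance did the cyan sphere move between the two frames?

1.0

The cyan sphere was near (7.8, 6.6) before and (6.8, 6.4) after, so it travelled √(1.0² + 0.2²) ≈ 1.0 units.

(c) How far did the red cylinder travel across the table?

1.5

From (8.0, 1.0) to (9.5, 1.1), the red cylinder covered √(1.5² + 0.1²) ≈ 1.5 units.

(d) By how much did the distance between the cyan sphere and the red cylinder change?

+0.3

The distance was about 5.6 in the first image and 5.9 in the second, so they moved 0.3 units further apart.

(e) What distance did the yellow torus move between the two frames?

2.1

The yellow torus was near (2.8, 4.2) before and (1.8, 6.1) after, so it travelled √(1.0² + 1.9²) ≈ 2.1 units.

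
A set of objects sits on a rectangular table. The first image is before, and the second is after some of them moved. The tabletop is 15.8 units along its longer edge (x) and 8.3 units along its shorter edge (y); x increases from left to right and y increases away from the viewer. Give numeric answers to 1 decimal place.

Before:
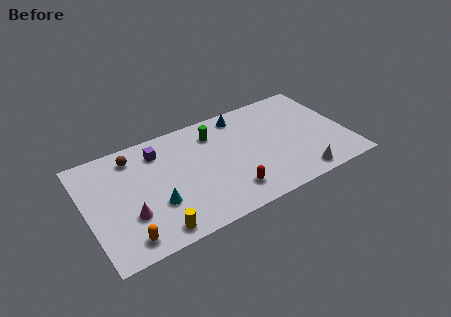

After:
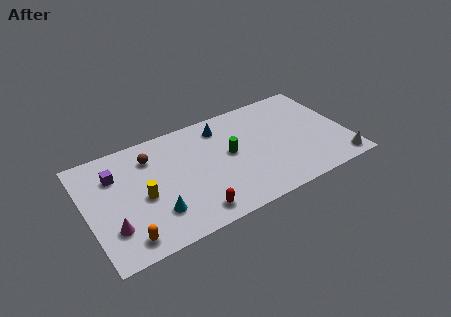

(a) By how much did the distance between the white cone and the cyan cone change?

+2.5

Before: roughly 8.7 units apart; after: 11.2. That's 2.5 units further apart.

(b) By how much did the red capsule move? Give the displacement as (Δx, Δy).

(-2.3, -0.5)

The red capsule was at about (8.3, 1.7) and moved to about (6.0, 1.2).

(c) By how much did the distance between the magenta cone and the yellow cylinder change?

+0.3

They were about 2.1 units apart before and 2.4 after — 0.3 units further apart.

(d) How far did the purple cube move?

2.8

From (4.6, 6.6) to (1.9, 6.0), the purple cube covered √(2.7² + 0.6²) ≈ 2.8 units.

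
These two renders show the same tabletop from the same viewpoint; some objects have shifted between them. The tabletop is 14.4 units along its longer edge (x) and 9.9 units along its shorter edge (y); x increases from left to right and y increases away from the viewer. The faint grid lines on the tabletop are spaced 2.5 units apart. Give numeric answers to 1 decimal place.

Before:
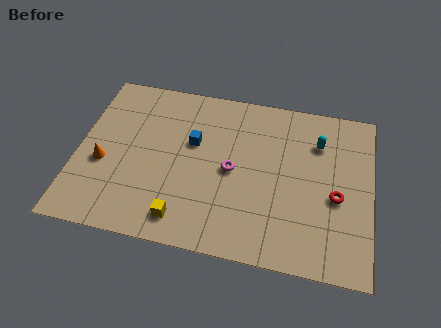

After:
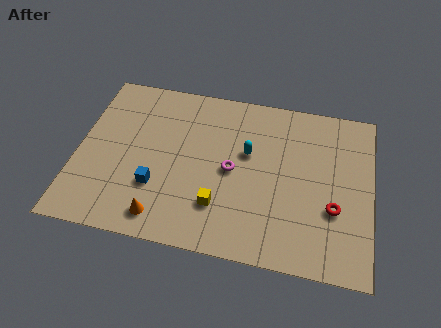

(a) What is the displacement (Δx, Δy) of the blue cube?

(-1.6, -3.0)

From the two frames, the blue cube sits at roughly (5.6, 6.1) before and (4.0, 3.1) after.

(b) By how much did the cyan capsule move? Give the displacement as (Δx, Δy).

(-3.4, -1.3)

From the two frames, the cyan capsule sits at roughly (11.7, 7.3) before and (8.3, 6.0) after.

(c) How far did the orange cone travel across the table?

4.0

The orange cone moved from about (1.3, 4.0) to (4.4, 1.4), a distance of √(3.1² + 2.6²) ≈ 4.0.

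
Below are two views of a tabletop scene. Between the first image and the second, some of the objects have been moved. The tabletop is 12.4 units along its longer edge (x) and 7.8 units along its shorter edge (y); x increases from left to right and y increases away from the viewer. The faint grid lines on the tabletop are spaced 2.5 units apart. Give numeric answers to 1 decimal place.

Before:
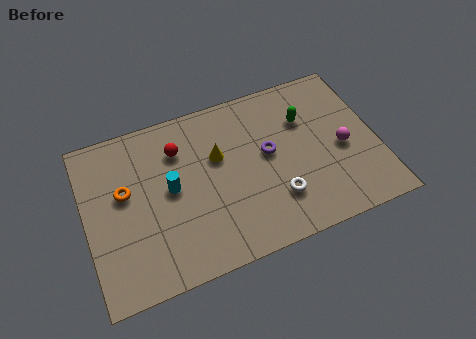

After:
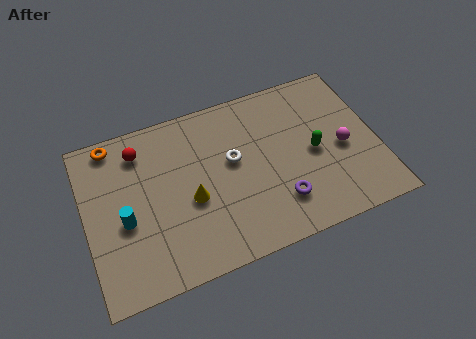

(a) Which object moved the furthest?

the white torus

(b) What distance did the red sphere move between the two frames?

1.7

From (4.1, 5.8) to (2.5, 6.3), the red sphere covered √(1.6² + 0.5²) ≈ 1.7 units.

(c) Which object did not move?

the magenta sphere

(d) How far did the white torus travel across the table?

2.9

The white torus moved from about (7.9, 2.1) to (6.3, 4.5), a distance of √(1.6² + 2.4²) ≈ 2.9.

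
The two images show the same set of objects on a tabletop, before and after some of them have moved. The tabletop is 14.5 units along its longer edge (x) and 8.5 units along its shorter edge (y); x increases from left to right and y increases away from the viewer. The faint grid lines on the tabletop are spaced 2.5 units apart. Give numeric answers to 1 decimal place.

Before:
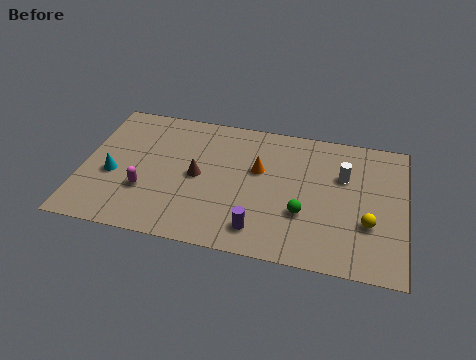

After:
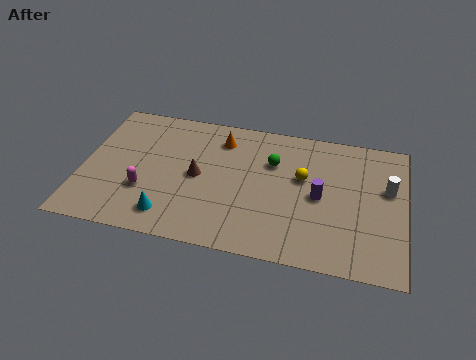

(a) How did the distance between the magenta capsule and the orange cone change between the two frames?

-0.4

They were about 5.5 units apart before and 5.1 after — 0.4 units closer together.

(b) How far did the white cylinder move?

2.0

The white cylinder was near (11.7, 5.6) before and (13.7, 5.2) after, so it travelled √(2.0² + 0.4²) ≈ 2.0 units.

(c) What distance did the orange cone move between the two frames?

2.4

From (7.9, 5.2) to (6.1, 6.8), the orange cone covered √(1.8² + 1.6²) ≈ 2.4 units.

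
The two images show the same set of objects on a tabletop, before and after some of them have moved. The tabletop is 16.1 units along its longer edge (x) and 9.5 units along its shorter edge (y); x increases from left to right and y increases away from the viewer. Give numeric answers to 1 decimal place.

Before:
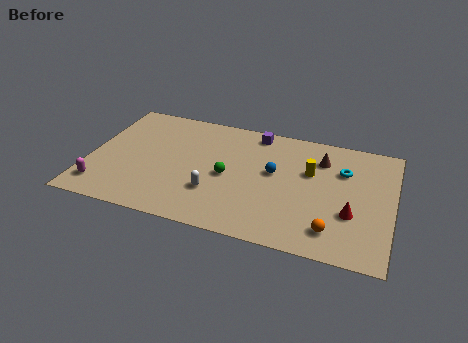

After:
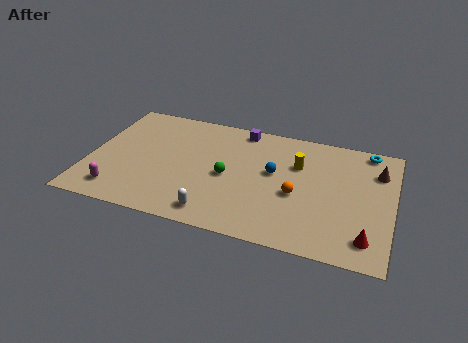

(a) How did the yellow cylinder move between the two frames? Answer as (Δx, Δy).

(-0.7, 0.4)

The yellow cylinder started near (11.7, 6.0) and ended near (11.0, 6.4).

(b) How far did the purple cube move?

0.8

The purple cube was near (8.6, 8.4) before and (7.8, 8.5) after, so it travelled √(0.8² + 0.1²) ≈ 0.8 units.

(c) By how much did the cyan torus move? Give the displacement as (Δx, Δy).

(1.2, 2.0)

The cyan torus started near (13.4, 6.6) and ended near (14.6, 8.6).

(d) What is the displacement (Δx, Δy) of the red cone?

(0.9, -1.6)

The red cone was at about (14.0, 3.3) and moved to about (14.9, 1.7).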